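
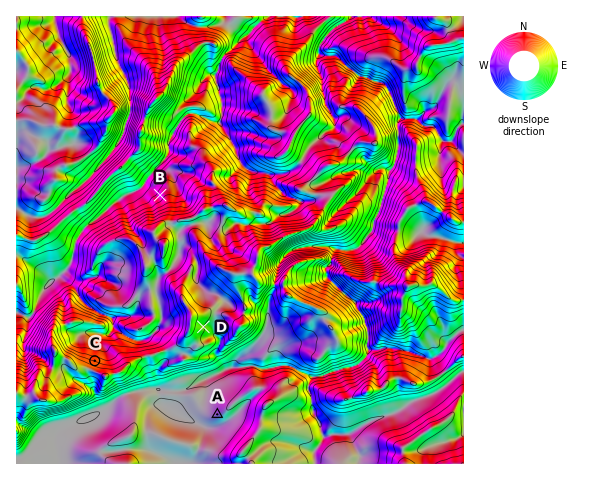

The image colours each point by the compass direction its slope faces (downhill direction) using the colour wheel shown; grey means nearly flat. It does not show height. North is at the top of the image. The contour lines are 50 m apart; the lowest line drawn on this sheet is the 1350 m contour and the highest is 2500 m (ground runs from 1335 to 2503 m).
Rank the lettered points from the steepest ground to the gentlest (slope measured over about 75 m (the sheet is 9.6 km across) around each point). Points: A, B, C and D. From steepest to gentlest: C B D A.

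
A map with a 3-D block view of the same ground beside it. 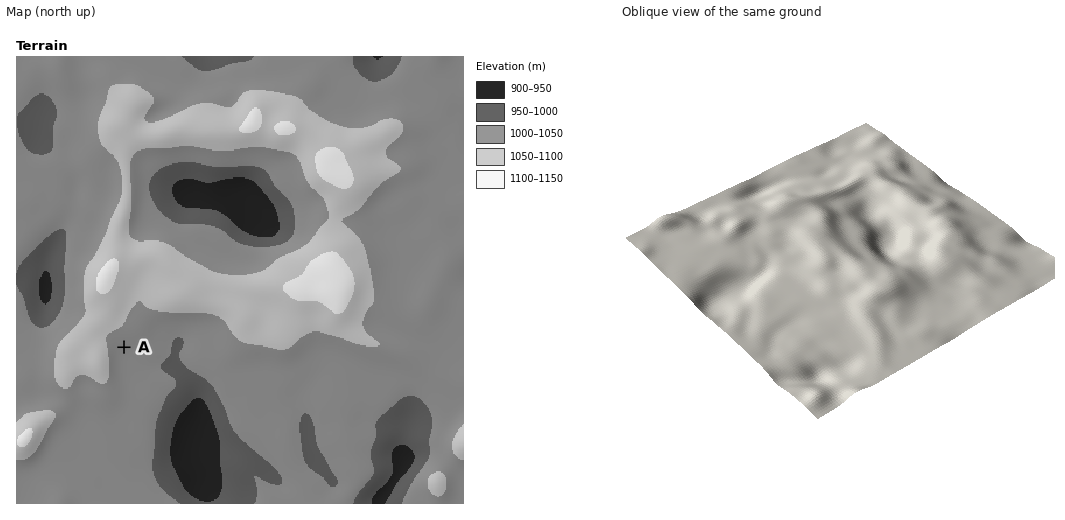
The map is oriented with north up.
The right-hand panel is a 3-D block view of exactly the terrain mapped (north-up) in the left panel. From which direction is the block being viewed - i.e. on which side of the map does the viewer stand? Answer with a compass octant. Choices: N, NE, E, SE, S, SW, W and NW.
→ SE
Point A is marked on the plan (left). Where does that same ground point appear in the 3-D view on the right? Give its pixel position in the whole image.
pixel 758 231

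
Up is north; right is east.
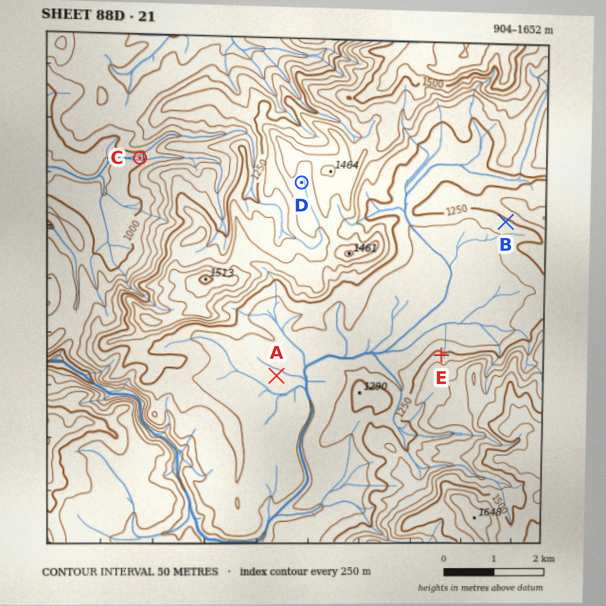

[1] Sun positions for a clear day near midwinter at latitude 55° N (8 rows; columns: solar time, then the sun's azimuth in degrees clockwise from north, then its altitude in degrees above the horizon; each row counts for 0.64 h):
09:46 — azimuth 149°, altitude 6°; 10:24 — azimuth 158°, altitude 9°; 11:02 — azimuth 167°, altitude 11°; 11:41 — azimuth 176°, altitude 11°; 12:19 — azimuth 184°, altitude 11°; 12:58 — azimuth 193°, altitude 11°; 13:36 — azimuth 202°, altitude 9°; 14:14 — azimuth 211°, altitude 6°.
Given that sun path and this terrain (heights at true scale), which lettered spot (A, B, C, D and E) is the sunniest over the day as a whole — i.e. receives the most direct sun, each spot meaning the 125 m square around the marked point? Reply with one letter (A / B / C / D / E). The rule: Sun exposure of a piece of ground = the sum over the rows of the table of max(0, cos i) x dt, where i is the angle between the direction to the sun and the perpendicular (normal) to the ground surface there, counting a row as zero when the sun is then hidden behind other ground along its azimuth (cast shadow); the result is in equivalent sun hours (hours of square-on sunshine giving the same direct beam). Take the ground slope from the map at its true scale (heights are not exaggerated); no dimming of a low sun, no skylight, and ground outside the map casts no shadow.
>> B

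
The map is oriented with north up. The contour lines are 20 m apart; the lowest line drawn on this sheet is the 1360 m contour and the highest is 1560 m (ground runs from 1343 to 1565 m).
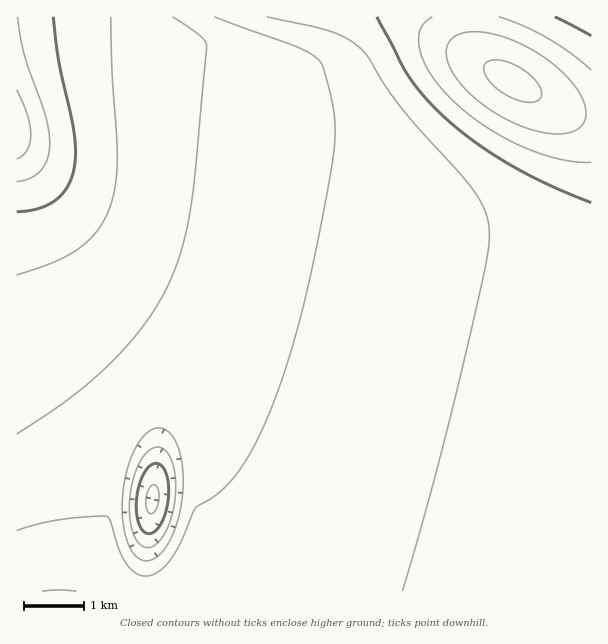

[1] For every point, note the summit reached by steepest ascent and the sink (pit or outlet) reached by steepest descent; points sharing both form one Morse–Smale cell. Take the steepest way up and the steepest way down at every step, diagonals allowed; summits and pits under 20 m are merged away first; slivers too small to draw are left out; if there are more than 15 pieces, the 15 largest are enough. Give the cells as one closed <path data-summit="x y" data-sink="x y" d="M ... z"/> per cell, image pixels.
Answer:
<path data-summit="512 81" data-sink="17 128" d="M464 16l-448 1 1 575 75-1 10-39 6-61 7-29 11-24 8-13 12-11 12-6 13 0 8 2 36 28 42 26 67 32 99 32 169 42 0-454-11-1-20-6-78-47-8-8-7-13z"/><path data-summit="512 81" data-sink="152 500" d="M171 408l-13 0-12 6-16 17-9 16-13 44-6 61-9 40 499-1 0-19-4-2-186-48-61-20-42-16-57-30-54-40z"/><path data-summit="512 81" data-sink="591 17" d="M591 16l-126 0-1 13 8 21 17 17 72 42 20 6 10 0z"/>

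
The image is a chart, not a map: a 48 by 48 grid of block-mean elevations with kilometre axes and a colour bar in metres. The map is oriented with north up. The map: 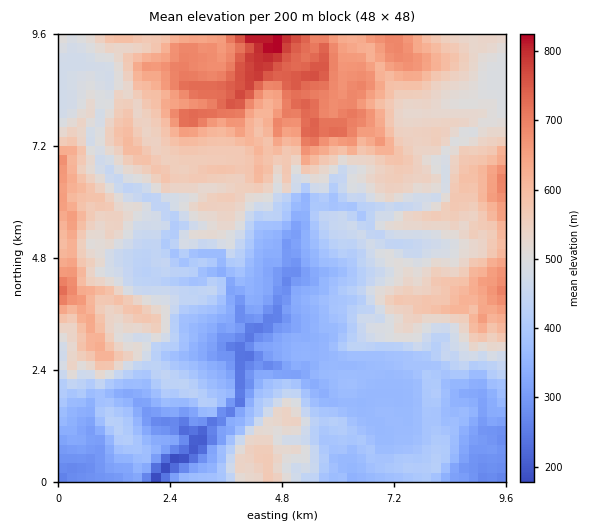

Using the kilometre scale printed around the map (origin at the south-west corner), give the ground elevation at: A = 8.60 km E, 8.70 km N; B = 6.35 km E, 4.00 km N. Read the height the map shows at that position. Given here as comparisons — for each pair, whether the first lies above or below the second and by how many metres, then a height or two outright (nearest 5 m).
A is above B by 135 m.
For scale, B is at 410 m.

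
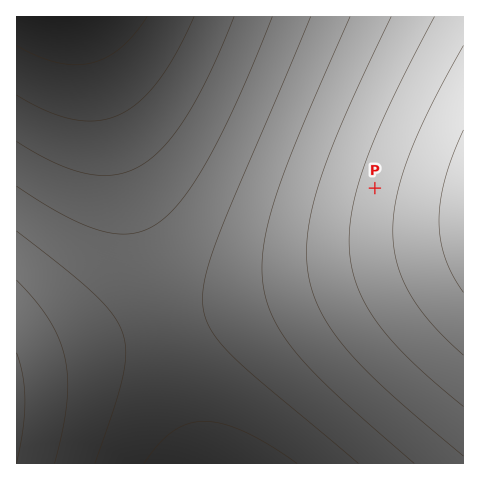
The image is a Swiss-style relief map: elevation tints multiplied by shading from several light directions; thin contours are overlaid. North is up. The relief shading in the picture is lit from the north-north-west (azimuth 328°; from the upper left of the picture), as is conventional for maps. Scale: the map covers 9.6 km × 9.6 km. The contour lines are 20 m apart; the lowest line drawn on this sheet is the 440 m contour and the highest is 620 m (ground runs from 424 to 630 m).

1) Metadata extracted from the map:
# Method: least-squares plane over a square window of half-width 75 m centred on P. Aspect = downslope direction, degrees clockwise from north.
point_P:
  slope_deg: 1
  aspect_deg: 285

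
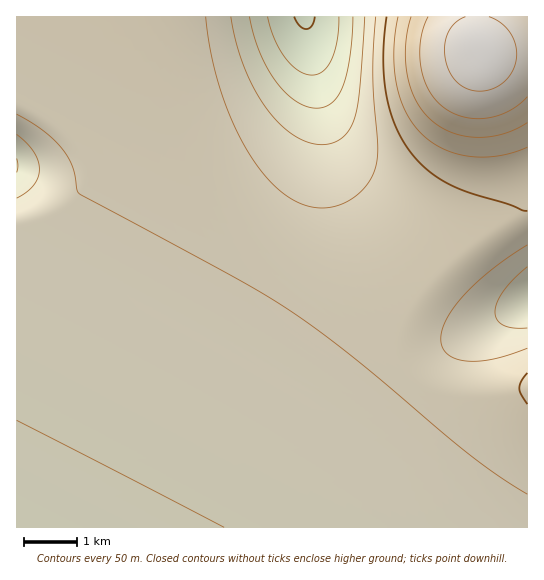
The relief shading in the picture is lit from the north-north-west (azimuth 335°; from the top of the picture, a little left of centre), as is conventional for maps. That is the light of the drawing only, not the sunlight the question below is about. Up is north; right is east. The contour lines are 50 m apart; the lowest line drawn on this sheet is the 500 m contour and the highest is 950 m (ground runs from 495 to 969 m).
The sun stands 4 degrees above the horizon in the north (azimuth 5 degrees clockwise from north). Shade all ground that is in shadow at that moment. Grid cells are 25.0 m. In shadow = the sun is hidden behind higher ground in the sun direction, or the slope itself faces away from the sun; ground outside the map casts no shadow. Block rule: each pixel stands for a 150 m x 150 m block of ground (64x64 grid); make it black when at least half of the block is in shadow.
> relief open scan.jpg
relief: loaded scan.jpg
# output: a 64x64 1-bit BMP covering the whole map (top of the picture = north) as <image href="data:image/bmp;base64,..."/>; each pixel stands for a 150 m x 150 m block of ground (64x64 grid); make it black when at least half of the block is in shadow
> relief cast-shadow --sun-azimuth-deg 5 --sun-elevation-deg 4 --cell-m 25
<image width="64" height="64" href="data:image/bmp;base64,Qk0+AgAAAAAAAD4AAAAoAAAAQAAAAEAAAAABAAEAAAAAAAACAAATCwAAEwsAAAIAAAAAAAAA////AAAAAAAAAAAAAAAAAAAAAAAAAAAAAAAAAAAAAAAAAAAAAAAAAAAAAAAAAAAAAAAAAAAAAAAAAAAAAAAAAAAAAAAAAAAAAAAAAAAAAAAAAAAAAAAAAAAAAAAAAAAAAAAAAAAAAAAAAAAAAAAAAAAAAAAAAAAAAAAAAAAAAAAAAAAAAAAAAAAAAAAAAAAAAAAAAAAAAAAAAAAAAAAAAAAAAAAAAAAAAAAAAAAAAAAAAAAAAAAAAAAAAAAAAAAAAAAAAAAAAAAAAAAAAAAAAAAAAAAAAAAAAAAAAAAAAAAAAAAAAAAABgAAAAAAAAAeAAAAAAAAAD8AAAAAAAAAPwAAAAAAAAA/AAAAAAAAAD8AAAAAAAAAHwAAAAAAAAPvAAAAAAAAD/cAAAAAAAAf+wAAAAAAAB/5AAAAAAAAP/wAAAAAAAA//gAAAAAAAH/+AAAAAAAAf/4AAAAAAAD//oAAAAAAAP/+wAAAAAAA///gAAAAAAD///AAAAAAAf//8AAAAAAB///wAAAAAAH///AAAAAAAf//4AAAAAAB//+AAAAAAAH//wAAAAAAAf//AAAAAAAB//8AAAAAAAH+AgAAAAAAAGAAAAAAAAAAAAAAAAAAAAAAAAAAAAAAAAAAAAAAAAAAAAAAAAAAAAAAAAAAAAAAAAAAAAAAAAAAAAAAAAAAAAAAAA=="/>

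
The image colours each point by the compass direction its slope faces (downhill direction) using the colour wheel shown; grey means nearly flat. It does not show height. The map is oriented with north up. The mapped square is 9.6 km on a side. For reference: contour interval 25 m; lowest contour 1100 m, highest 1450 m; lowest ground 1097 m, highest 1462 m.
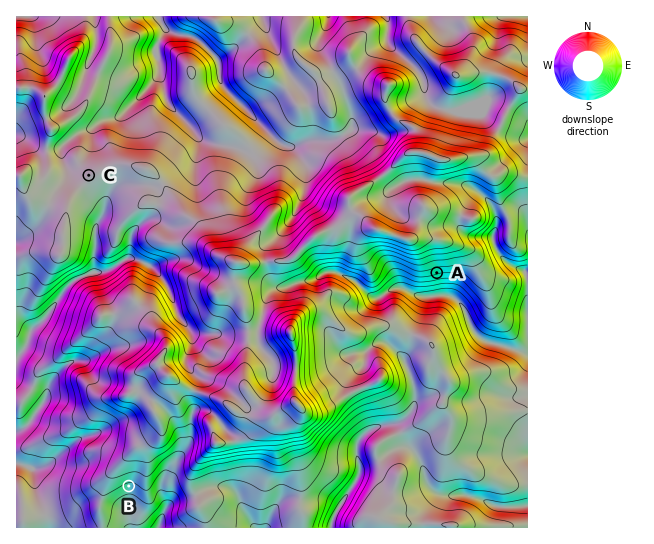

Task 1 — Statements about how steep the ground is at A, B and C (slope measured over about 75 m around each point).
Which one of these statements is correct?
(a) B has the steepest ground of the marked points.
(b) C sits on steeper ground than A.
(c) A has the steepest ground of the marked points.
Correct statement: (c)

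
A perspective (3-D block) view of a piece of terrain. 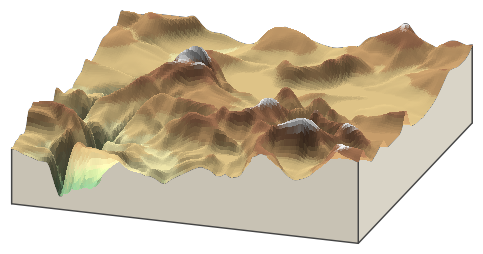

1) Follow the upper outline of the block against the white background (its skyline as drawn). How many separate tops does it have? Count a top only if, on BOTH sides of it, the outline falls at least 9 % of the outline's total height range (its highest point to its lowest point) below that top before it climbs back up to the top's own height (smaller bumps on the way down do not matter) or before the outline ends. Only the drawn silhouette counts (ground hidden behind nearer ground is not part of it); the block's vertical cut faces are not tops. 3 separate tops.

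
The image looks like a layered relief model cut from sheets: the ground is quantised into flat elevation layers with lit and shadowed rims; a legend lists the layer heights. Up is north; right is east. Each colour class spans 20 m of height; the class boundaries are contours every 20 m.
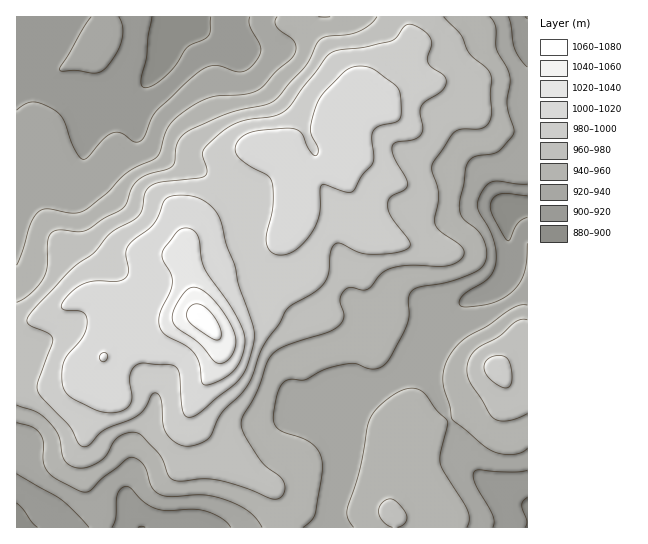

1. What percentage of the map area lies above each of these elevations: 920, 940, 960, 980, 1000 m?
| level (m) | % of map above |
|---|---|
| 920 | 88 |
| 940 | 68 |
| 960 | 47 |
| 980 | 31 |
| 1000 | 15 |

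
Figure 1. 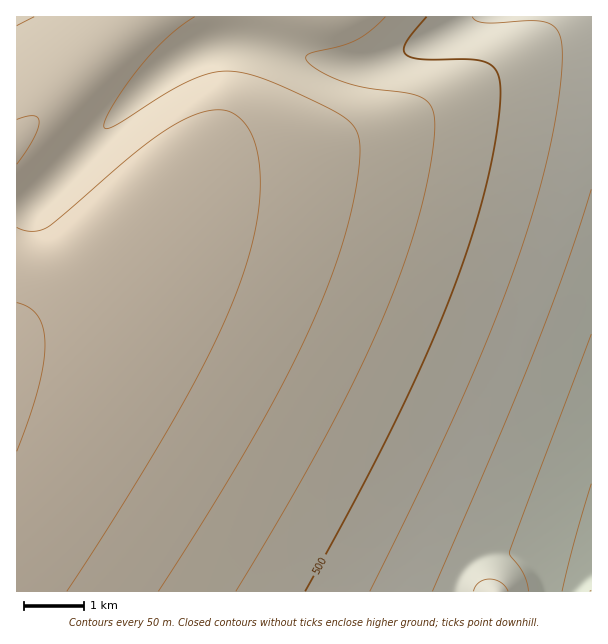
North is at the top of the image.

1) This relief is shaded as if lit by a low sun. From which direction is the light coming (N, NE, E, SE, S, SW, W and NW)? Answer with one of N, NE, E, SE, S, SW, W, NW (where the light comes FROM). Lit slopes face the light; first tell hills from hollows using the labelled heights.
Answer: NW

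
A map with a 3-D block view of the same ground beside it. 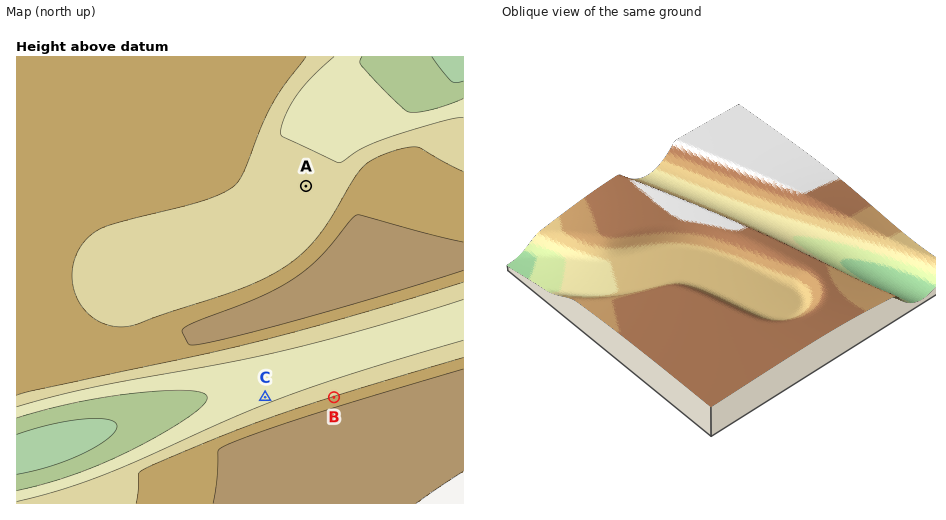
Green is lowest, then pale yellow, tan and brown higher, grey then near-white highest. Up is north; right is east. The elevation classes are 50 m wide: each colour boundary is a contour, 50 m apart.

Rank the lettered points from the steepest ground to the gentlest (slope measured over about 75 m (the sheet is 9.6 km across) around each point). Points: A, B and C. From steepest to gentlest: B C A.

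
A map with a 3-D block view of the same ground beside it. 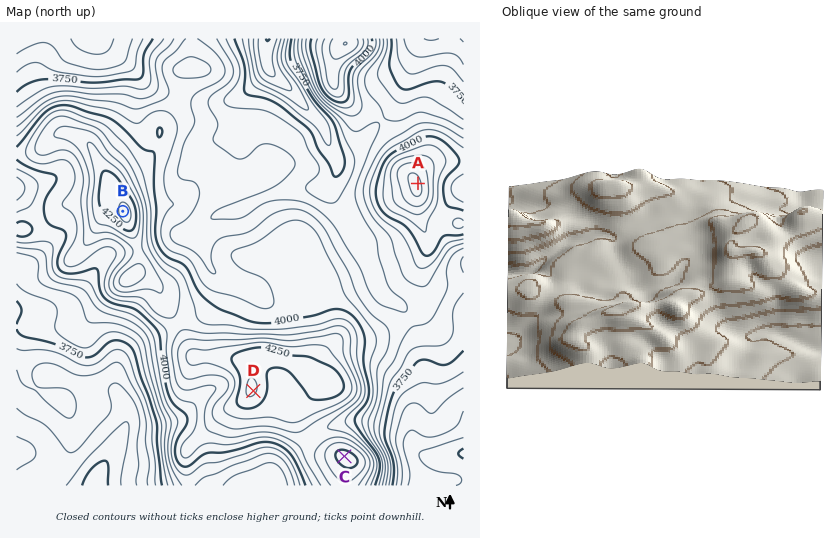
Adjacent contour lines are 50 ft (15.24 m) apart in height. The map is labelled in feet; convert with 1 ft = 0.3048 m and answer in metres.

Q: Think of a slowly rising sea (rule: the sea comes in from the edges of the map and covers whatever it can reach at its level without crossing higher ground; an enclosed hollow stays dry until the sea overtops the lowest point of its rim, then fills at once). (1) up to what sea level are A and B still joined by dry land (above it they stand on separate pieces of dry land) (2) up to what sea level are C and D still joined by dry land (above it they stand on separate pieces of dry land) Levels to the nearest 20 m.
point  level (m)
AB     1180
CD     1260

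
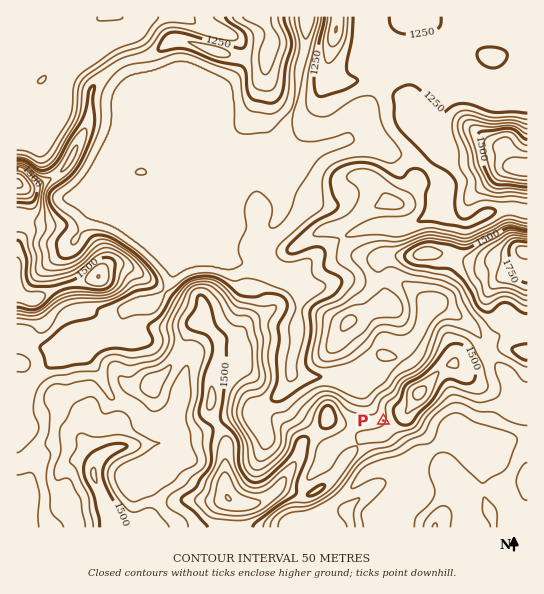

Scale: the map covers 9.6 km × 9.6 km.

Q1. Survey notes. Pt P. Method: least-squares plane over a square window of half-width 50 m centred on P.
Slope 11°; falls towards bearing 300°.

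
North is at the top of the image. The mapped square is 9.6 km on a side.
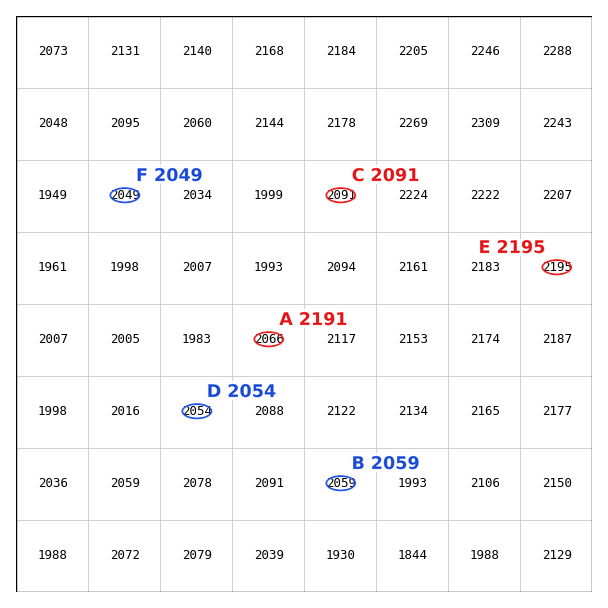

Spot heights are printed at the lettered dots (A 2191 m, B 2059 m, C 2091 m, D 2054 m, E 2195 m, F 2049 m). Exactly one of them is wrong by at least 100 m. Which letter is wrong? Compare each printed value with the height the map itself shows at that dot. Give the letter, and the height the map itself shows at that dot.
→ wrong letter A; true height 2066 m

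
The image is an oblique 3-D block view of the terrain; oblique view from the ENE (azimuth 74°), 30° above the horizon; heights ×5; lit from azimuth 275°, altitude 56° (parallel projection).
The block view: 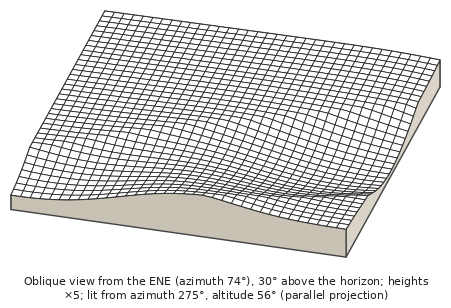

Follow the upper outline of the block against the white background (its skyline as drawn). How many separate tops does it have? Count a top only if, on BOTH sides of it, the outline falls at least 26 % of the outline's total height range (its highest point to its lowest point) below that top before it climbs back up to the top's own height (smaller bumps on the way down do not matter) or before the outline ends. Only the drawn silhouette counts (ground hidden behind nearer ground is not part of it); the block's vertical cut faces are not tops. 1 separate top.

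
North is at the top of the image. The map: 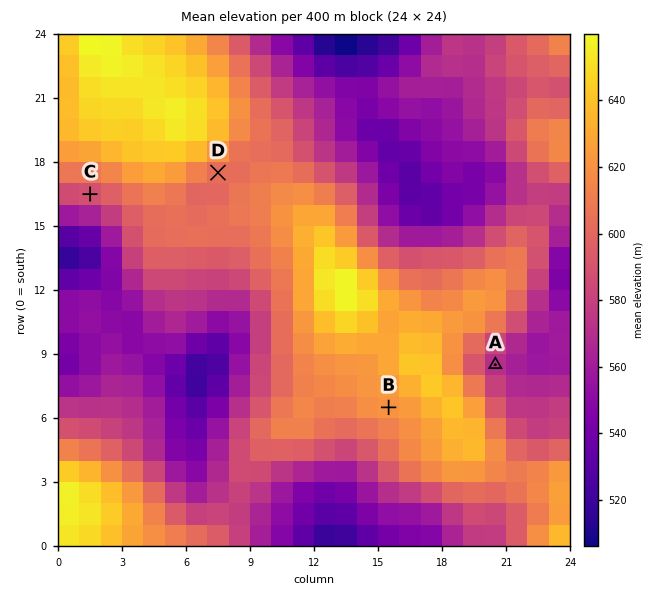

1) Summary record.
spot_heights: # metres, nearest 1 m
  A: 569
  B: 622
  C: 588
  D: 602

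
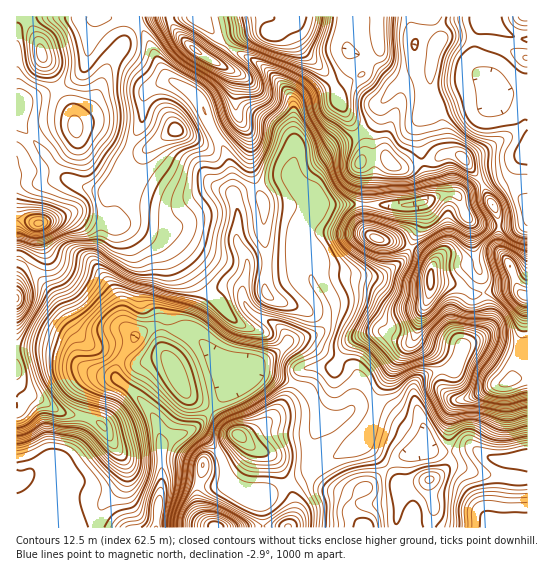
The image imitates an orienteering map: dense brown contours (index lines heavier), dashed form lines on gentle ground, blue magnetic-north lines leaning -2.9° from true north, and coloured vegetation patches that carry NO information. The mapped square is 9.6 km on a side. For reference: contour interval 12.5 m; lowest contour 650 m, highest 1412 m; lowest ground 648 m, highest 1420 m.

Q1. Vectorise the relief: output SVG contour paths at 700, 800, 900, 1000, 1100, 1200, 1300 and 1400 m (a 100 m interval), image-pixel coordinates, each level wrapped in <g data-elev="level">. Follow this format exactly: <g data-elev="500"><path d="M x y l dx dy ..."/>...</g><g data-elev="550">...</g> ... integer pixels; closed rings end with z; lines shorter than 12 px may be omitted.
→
<g data-elev="700"><path d="M125 527l16-4 4-3 5-26 9-24 3-2 4 7 3 12-5 40"/></g><g data-elev="800"><path d="M462 527l0-21 4-9 5-5 8-3 12-1 24 2 12 0"/><path d="M17 446l10-3 20-9 26 4 11 7 19 22 18 17 8 2 8-5 5-11 1-12-4-27-6-14-7-11-7-6-22-9-11-6-5-7-3-9 0-4 3-2 20-5 6-4 2-9-6-14 1-5 5-8 9-7 8 0 16 7 17-5 30 3 13 6 19 15 9 5 40 11 3 4 0 5-1 13-4 8-19 15-32 16-4 5-8 16-14 11-6 8-3 8-3 27-8 26-1 12"/><path d="M186 409l11-1 3-2 3-4-2-13-7-26-6-10-8-8-15-8-8 0-4 4-11 17-1 7 10 9 24 28z"/></g><g data-elev="900"><path d="M319 527l1-20-7-17 2-9 7-6 16-9 32-9 5-3 3-5 10-32 13-16 6-12 4-5 3 0 3 1 19 36 10 10 5 0 12-6 7-1 7 2 14 8 8 3 10-1 18-4"/><path d="M427 490l6-1 5-5 2-6-2-5-9-1-9 5-1 4 1 4z"/><path d="M17 433l10-3 16-11 19 4 17 1 12 5 19 18 4 2 3-2 1-5-2-11-5-12-6-5-28-8-12-7-7-8-8-12-4-18 2-18 3-12 5-8 7-8 22-12 12-14 6-10 3-2 7 1 21 9 64 18 11 6 20 17 11 5 17 2 7-2-2-4-15-12-7-10-2-13 1-5 3-3 3 2 7 15 9 8 46 14 16 3 2 2-1 4-8 15-6 5-17 9-3 4 0 6 5 6 14 4 5 3 7 16 5 5 11 3 16-5 2 4-2 5-20 18-16 7-4-1-3-7 0-20-2-8-9-11-5-4-4-1-9 3-31 20-25 11-8 8-4 15-14 5-7 9-5 29-11 28-1 12"/></g><g data-elev="1000"><path d="M249 527l-1-2-3-4-19-12-15-5-13-3-7 3-5 6-3 8-1 9"/><path d="M297 527l-2-6-5-2-8 3-3 5"/><path d="M255 457l10-1 2-1 2-2-16-23-6-4-6-1-7 1-5 3-2 5 3 7 13 11z"/><path d="M17 397l8-7 2-7-1-12-6-21 3-12 26-46 16-8 6-7 4-7 2-15 2-3 8-3 9 1 30 20 13 5 30 1 8-3 9-5 11-9 6-9 8-31-1-10-11-19-1-13 1-7 6-3 13 1 11-9 4 1 13 11 4 1 4-1 5-6 8-15 8-25 16-17 3-1 4 3 14 24 8 23 7 10 8 19 7 8 13 9-1 3-9 9-7 12-1 7 2 7 8 10 25 18 6 6-1 4-6 10-4 17-14 27-1 4 1 4 16 10 17 22 7 3 24-9 22-5 7-7 4-14 3-6 6-2 11 2 5 4 1 6-14 33-7 4-16-2-4 5 0 8 8 17 7 5 26-2 30 8 21-5"/><path d="M403 211l-16-2-8-4 10-4 37-6 5 0 4 3-2 6-6 5z"/></g><g data-elev="1100"><path d="M231 527l-1-2-4-4-15-5-8 3-2 8"/><path d="M17 314l4-2 4-4 3-11-4-12-7-6"/><path d="M17 244l20 5 6 1 20-12 24-5 6-6 4-6 1-7-6-25 13-18 18-33 4-20-3-27 0-10 4-10 11-16 2-8 1-14 3-2 6 5 23 26 30 19 8 6 5 10 11 28 7 9 10 6 6 1 4-3 2-5 1-16 16-15 2-7-1-14 2-3 4 0 16 7 9 9 9 25 20 30 3 20 2 8 9 9 8 3 10 1 40-3 46-10 8 2 8 6 3 5 4 16 8 16-2 7-5 3-8 1-15-7-7-1-25 13-8 2-7-9-5-3-27-9-10-1-7 1-4 4-4 7 0 7 9 10 16 8 11 1 19-3 4 3-1 9-7 12-4 14-8 18-2 14-8 5-1 3 19 24 4 3 5 0 16-6 5-5 8-17 12-12 6 0 37 5 5 6 0 11-5 11-12 20-9 27 8 4 26 5 24-4"/><path d="M527 235l-6-1-4-4-6-28-13-21-2-16 0-22-3-2-19-5-9-7-9-12-10-27-2-11 3-17 12-25-5-20"/><path d="M144 153l5 0 16-7 22-7 3-2 0-4-4-10-11-10-5-1-4 1-3 4-8 16-12 14-1 3z"/><path d="M111 17l1 1-3 3-14 6-7-4-2-4 1-2"/></g><g data-elev="1200"><path d="M527 246l-14-4-14-10-4 1-9 6-9 11-3 1-7-2-16-11-5-1-7 3-12 9-7 9-8 21-1 15-3 15 5 13 2 3 4 1 8-4 16-17 6-3 6 1 14 7 6 0 15-4 8 3 5 5 4 8 2 9-1 10-8 20-14 18-1 10 5 4 12 3 25-5"/><path d="M376 242l7 0 1-3-5-4-8-1-1 1 0 3z"/><path d="M17 231l16 6 8-1 15-7 4-4 2-6-3-6-9-5-9-2-24-3"/><path d="M497 218l2 0 1-3-1-10-5-7-7-2-2 3 1 6z"/><path d="M393 177l13-1 6-3 2-7-5-8-11-8-11-12-13 1-9-1-6 3-10 20 0 6 2 5 8 4 16-2z"/><path d="M467 169l3 0 2-2 0-8-3-6-7-5-7-1-12 2-5 2-2 4-1 4 2 2 13-2z"/><path d="M74 137l3 1 3-1 3-10-2-8-7-4-4 3-2 7 1 6z"/><path d="M41 74l8 0 6-3 4-6 0-8-5-15-3-7-9-6-11-3-3 4-1 7 2 22 4 10z"/><path d="M157 17l2 6 9 18 9 13 10 8 28 17 16 14 20 1 9-3 2-6-3-10-15-18 3-2 11 2 31 12 20 11 9 10 3 17 4 7 21 15 7 2 4-2 3-6-2-20 2-8 13-12 18-24 1-42"/></g><g data-elev="1300"><path d="M427 298l3 0 3-3 5-9-1-20-3-5-5 4-4 10-1 11z"/><path d="M527 259l-25-14-5 0-4 5 0 8 7 20 2 17 16 20 4 3 5 0"/><path d="M225 73l6 0 4-2-3-4-7-6-30-21-10-5-6 1 0 3 2 6 8 9 20 12z"/><path d="M240 17l3 18 6 7 26 12 30 7 4-1 3-2 10-31 2-10"/></g><g data-elev="1400"><path d="M527 287l-10-4-3 3 0 4 1 5 3 4 4 3 5 1"/></g>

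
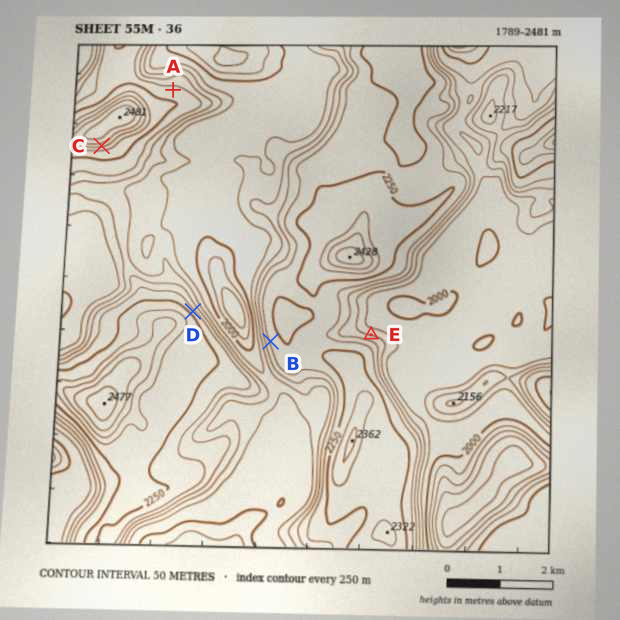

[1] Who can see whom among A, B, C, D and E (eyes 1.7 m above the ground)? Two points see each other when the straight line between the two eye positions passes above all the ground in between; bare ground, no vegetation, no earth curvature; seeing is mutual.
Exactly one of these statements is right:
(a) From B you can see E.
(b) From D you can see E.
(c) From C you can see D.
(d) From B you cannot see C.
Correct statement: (c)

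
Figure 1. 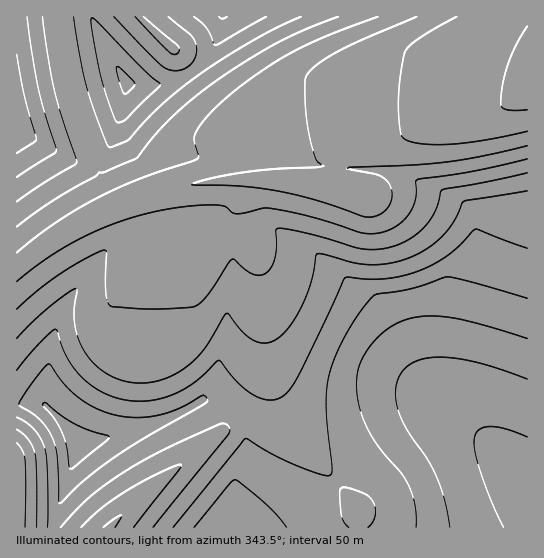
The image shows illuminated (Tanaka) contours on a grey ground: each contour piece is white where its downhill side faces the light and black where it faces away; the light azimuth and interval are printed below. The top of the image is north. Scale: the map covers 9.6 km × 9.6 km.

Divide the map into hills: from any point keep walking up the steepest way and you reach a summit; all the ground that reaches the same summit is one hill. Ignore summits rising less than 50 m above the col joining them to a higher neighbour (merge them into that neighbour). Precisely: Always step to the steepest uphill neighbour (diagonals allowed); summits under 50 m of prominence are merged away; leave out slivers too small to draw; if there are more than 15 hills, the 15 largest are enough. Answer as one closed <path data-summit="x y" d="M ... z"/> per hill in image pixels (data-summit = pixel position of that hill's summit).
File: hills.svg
<path data-summit="527 94" d="M527 16l-304 0-4 21-11 20-19 18-19 8-13 2-19 0-13-3-34-66-74 0-1 387 15 0 15 2 15 17 10 15 11 10 32-12 47-14 26-12 15-9 12 1 13 6 16 15 4 12 0 11-16 53-16 30 312 0z"/><path data-summit="110 527" d="M209 400l-7 0-15 9-26 12-63 19-19 11-6 8-21 68 162 1 21-41 10-36 2-17-4-12-12-13z"/><path data-summit="171 47" d="M222 16l-129 0-1 3 33 63 13 3 19 0 13-2 19-8 19-18 11-20 4-15z"/><path data-summit="17 481" d="M31 403l-15 2 0 122 35 1 22-69 3-5 8-7-13-10-10-15-15-17z"/>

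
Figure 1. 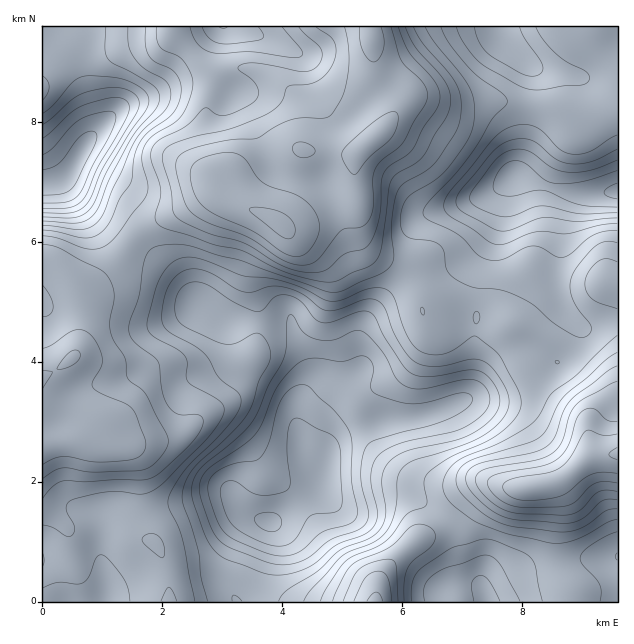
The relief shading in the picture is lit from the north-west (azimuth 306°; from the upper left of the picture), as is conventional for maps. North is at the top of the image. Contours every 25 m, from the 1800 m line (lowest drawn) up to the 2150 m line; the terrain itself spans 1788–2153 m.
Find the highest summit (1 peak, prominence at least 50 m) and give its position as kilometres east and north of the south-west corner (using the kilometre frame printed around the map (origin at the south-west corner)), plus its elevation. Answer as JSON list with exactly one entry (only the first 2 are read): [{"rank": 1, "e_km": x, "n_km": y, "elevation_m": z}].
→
[{"rank": 1, "e_km": 3.96, "n_km": 6.29, "elevation_m": 2129}]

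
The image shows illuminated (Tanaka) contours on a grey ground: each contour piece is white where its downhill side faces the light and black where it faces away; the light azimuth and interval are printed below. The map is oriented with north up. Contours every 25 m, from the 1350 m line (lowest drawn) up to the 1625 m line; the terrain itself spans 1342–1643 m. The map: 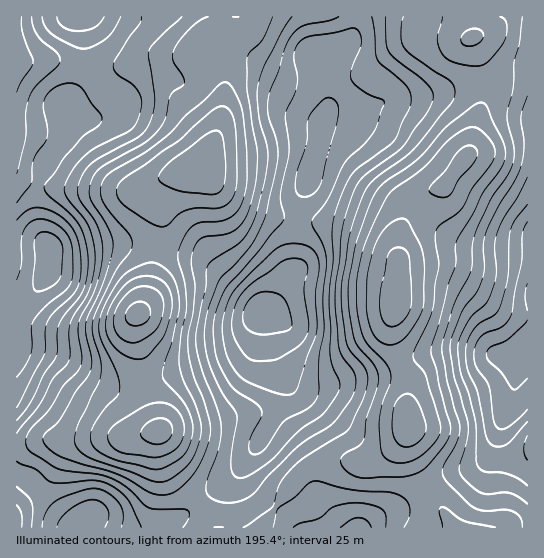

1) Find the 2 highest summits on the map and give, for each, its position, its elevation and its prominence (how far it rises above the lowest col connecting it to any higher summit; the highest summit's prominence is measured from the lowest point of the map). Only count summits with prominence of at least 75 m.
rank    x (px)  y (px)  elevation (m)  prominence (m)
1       262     313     1643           301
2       50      249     1638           141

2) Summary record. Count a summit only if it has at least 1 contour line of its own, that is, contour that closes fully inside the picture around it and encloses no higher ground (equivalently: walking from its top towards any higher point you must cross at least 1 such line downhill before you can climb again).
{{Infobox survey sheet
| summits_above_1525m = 3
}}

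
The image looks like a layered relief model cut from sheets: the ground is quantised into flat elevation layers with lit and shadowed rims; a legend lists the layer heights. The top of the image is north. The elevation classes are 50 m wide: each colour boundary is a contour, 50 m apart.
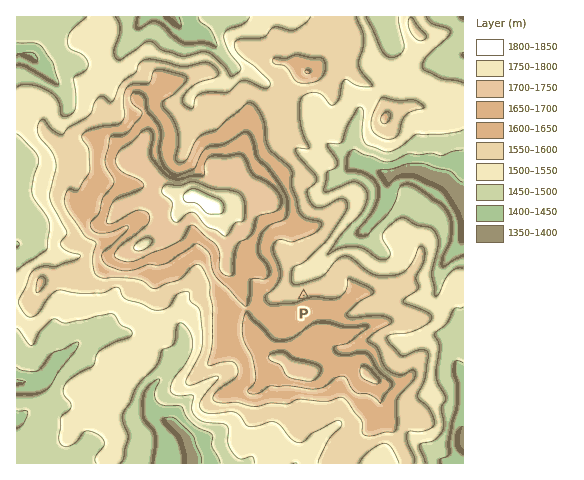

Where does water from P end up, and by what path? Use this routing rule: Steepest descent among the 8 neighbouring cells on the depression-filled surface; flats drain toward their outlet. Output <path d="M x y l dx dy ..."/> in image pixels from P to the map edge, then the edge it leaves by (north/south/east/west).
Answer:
<path d="M304 295l-2-1 0-18 4-4 9-5 25-24 21-11 4-3 14-15 6-11 1-7 2-1 0-17 5-5 4 0 10-4 10 0 7 3 6 3 7 1 9 4 13 14 0 1 4 0"/>
exit: east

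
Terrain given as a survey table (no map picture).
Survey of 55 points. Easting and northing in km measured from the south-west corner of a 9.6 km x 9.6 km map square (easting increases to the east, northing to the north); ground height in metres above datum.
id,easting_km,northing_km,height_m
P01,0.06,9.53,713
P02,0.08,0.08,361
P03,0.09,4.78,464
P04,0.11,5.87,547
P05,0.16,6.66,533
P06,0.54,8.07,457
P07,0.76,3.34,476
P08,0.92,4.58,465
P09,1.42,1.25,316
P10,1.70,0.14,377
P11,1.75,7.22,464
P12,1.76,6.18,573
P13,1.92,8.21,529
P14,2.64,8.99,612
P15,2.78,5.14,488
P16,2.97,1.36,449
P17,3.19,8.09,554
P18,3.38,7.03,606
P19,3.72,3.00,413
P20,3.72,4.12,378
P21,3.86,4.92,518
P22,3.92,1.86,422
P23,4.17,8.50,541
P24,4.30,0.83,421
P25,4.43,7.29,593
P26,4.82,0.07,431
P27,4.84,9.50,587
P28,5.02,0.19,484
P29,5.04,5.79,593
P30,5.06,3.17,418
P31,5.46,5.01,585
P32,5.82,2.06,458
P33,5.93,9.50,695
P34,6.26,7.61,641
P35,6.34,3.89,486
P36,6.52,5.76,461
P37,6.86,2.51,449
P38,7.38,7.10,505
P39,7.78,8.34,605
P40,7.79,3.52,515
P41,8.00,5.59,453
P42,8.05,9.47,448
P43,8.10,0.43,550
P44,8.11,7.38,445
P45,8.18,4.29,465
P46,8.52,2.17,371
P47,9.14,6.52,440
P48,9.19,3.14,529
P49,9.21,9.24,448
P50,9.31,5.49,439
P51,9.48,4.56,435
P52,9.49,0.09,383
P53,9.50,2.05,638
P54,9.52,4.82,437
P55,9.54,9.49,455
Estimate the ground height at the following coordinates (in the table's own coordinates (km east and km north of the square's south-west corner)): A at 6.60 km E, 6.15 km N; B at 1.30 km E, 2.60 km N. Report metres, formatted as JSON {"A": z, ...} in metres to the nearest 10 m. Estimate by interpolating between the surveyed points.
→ {"A": 480, "B": 460}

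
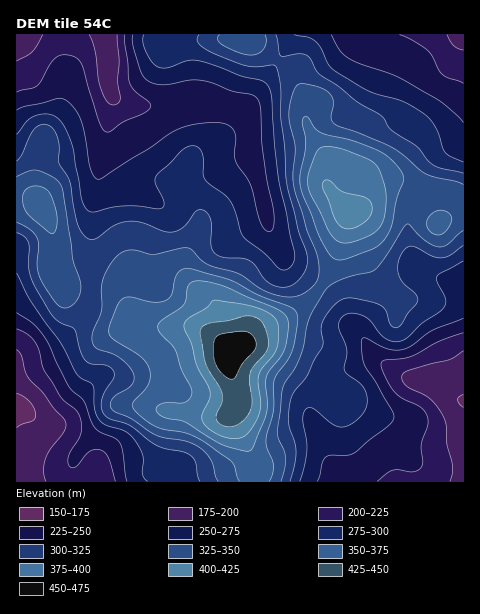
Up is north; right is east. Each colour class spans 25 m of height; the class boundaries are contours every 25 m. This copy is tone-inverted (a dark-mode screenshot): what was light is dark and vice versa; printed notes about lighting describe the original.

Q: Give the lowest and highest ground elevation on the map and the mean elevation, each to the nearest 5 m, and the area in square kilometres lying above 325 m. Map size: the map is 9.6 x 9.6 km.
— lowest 165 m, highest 470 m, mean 295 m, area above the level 27.5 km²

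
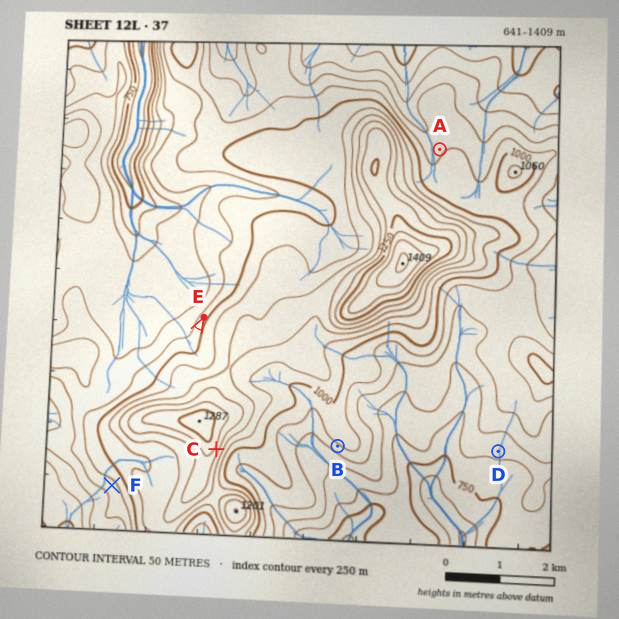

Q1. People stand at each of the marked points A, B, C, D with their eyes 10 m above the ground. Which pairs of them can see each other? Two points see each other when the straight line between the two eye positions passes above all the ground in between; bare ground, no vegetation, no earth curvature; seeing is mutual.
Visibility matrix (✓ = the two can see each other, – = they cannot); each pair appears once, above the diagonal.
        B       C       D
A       –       –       –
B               ✓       –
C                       ✓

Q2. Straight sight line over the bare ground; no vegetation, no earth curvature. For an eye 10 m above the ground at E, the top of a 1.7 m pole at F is hidden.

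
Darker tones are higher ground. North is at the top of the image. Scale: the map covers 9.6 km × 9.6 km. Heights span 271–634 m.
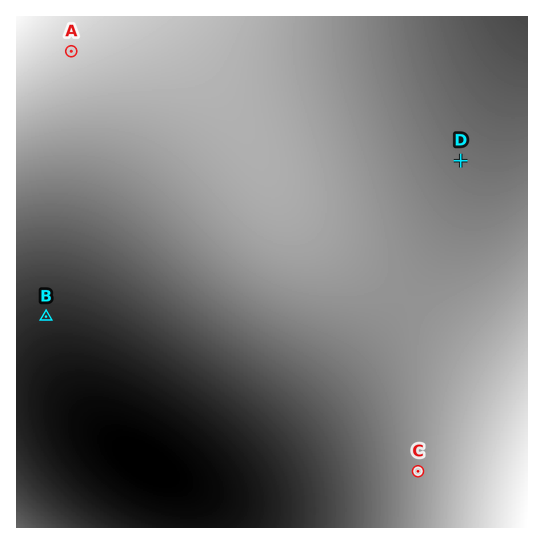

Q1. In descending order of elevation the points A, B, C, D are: B D C A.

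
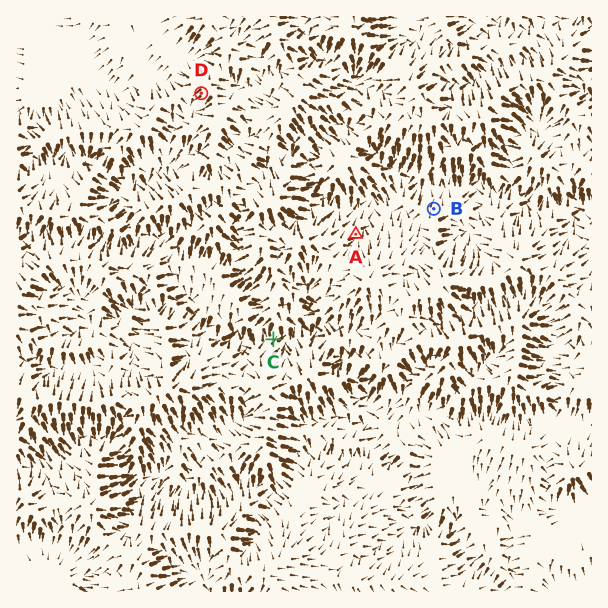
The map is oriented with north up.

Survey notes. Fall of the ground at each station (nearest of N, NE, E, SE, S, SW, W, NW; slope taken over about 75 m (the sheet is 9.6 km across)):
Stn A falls NE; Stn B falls NE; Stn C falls N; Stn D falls SW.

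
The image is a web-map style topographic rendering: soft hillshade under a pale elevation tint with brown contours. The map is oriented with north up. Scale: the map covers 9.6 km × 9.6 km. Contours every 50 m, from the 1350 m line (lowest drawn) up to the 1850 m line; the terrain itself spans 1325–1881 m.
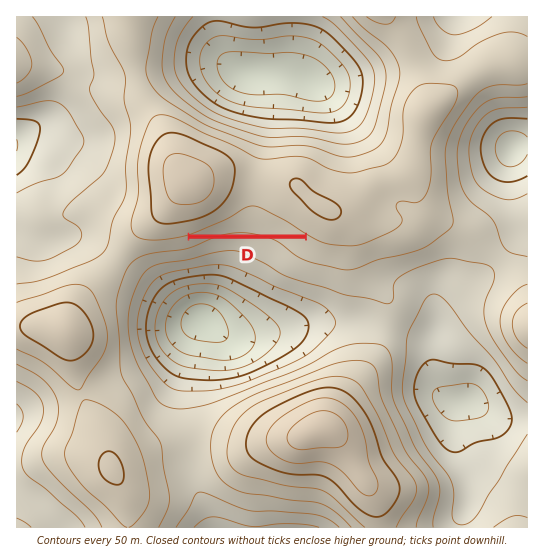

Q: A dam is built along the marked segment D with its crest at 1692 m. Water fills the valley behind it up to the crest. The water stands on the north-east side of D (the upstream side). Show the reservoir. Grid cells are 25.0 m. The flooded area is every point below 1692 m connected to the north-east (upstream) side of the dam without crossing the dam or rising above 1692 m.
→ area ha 48.3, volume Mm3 8.94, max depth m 46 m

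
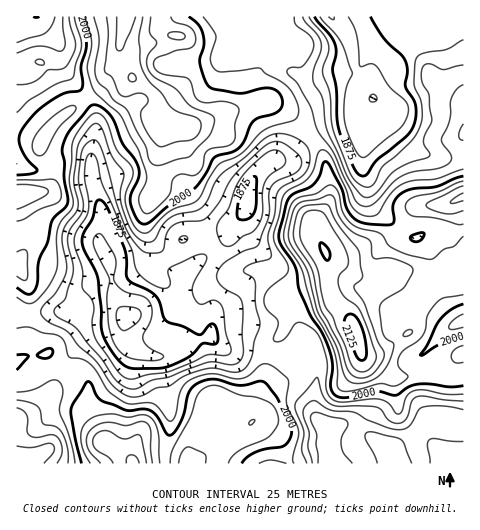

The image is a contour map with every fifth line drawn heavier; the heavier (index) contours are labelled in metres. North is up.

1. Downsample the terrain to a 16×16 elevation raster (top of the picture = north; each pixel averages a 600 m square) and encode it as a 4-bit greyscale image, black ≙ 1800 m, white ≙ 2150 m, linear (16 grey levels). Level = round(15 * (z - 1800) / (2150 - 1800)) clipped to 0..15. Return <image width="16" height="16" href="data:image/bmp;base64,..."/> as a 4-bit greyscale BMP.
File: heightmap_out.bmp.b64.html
<image width="16" height="16" href="data:image/bmp;base64,Qk32AAAAAAAAAHYAAAAoAAAAEAAAABAAAAABAAQAAAAAAIAAAAATCwAAEwsAABAAAAAAAAAAAAAAABEREQAiIiIAMzMzAERERABVVVUAZmZmAHd3dwCIiIgAmZmZAKqqqgC7u7sAzMzMAN3d3QDu7u4A////AEWsyrqYVFREZ6qoqrlUVlV3l2eamGiYd4iENFZ4etqZh1IjNGd825h2QiRFaJ3KqZdCREZovcuqlzJVRWjdupqYRIZUSdyZmrlVmXU3qmirmVaal0V3NWeZZ7y6dnQjV4mJzLqYcxJGeJzLmIhjIlZmnLqXd2MjRUWcypd3UjNE"/>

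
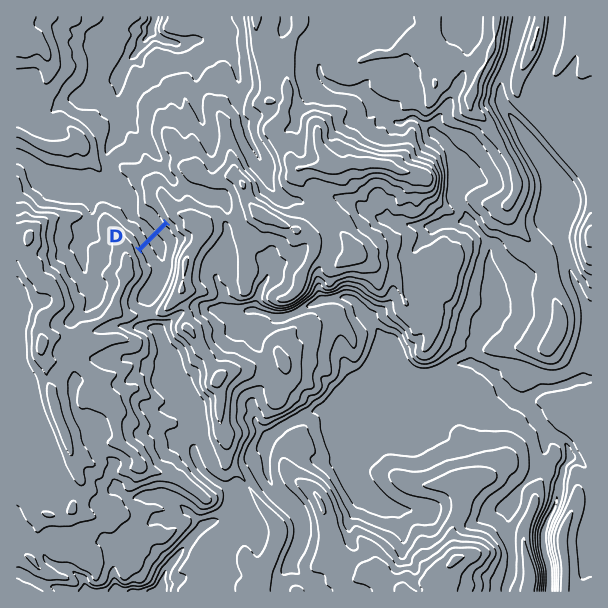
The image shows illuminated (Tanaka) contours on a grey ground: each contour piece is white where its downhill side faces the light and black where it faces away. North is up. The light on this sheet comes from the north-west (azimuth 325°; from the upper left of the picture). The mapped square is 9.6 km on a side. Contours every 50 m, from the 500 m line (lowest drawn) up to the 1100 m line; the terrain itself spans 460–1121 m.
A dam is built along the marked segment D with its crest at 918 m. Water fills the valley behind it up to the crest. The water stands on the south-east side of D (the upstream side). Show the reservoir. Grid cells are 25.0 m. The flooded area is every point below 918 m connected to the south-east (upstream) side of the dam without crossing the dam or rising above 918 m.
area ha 60.4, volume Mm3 23.46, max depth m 74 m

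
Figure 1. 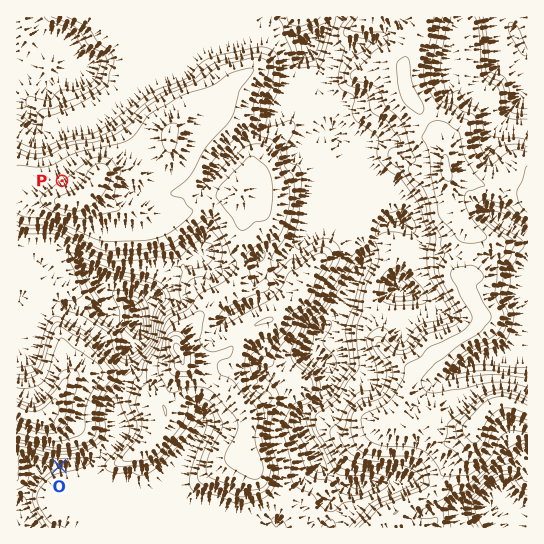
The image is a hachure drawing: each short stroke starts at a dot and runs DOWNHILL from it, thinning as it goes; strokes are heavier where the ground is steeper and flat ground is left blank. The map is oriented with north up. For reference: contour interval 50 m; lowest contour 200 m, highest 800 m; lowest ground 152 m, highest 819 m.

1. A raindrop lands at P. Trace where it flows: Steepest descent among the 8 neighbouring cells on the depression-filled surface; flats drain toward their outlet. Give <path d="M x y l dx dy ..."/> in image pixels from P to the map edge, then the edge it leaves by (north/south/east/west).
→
<path d="M62 181l-3-3 0-11-12-12 0-14-12-12-2-10-3-4 0-2-13-14"/>
exit: west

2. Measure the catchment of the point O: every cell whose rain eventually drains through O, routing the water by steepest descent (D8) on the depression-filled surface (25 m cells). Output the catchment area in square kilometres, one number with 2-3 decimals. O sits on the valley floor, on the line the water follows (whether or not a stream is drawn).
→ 3.277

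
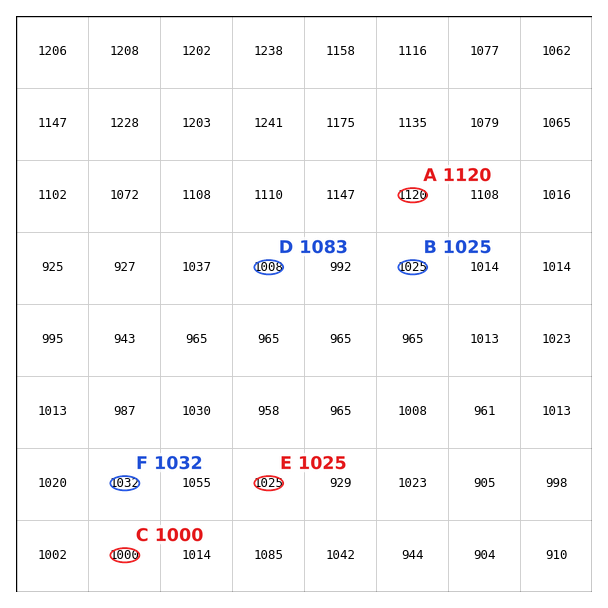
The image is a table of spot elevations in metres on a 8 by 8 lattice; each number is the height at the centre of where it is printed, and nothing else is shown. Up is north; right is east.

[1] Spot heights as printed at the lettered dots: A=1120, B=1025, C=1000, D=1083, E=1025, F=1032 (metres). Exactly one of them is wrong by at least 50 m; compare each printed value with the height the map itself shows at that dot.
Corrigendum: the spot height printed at D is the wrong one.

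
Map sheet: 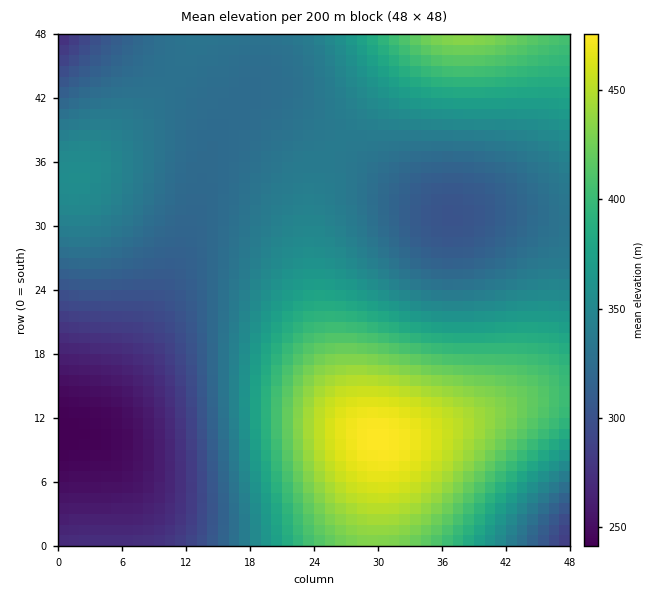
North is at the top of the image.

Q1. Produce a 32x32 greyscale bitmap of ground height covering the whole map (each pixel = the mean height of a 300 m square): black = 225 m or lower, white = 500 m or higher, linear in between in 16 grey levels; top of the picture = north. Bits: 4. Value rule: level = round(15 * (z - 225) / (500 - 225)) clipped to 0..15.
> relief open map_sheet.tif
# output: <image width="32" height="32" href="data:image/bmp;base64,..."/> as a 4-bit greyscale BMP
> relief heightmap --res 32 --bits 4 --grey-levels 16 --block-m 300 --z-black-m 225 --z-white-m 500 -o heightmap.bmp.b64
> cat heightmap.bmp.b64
<image width="32" height="32" href="data:image/bmp;base64,Qk12AgAAAAAAAHYAAAAoAAAAIAAAACAAAAABAAQAAAAAAAACAAATCwAAEwsAABAAAAAAAAAAAAAAABEREQAiIiIAMzMzAERERABVVVUAZmZmAHd3dwCIiIgAmZmZAKqqqgC7u7sAzMzMAN3d3QDu7u4A////ACIzMzNEVniaq7u7uqmHZUMiIiIjNFZ4mrvMzLupmHZUIiIiIzRWeJq8zMzLuph2VRESIiM0VomrzN3dzLuph2YRERIjNFeJq83d3dzLuph3ERESIzRniazN3u3dzLqpiBEREiM1Z4q83d7u3dzLqpgRERIjRWeKvN3e7d3cy7qpERESI0VnirzN3d3dzMu7qhERIiNFZ4q7zd3dzMy7u6oSIiIzRWeJq8zMzMu7u6qqIiIjM0Vniau7u7u6qqqqqSIjMzRFZ4maq7qqqZmZmZkzMzNERWeImaqqmZiIiIiIM0RERFVneImZmYiHd3iIiERERERVZniIiIh3dmZ3d3dVVURFVWZ3iIh3dmZmZmZ3VVVVVVVmd3d3d2ZVVVVmZmZlVVVVZmd3d3ZlVVVVVmZmZmVVVVZnd3dmVVREVVVmd2ZmVVVWZnd2ZlVEREVVZnd3ZlVVVmZmZmZVVERFVWZ3d2ZlVVZmZmZmVVVFVVVmd3dmZVVWZmZmZlVVVVVWZnd3ZmZVVWZmZmZmZVVmZmd3d2ZmVVVmZmZmZmZmZmd3ZmZmZlVVVmZmZnd3d3d3d1ZmZmZlVVZmZnd3iIiIiIhVVmZmZVVVZmZ3iImZmZmIRVVWZmZlVWZneImZqqmZmTRVVWZmZmZmZ3iZqqqqqqk0RVVmZmZmZneJmru7u7qq"/>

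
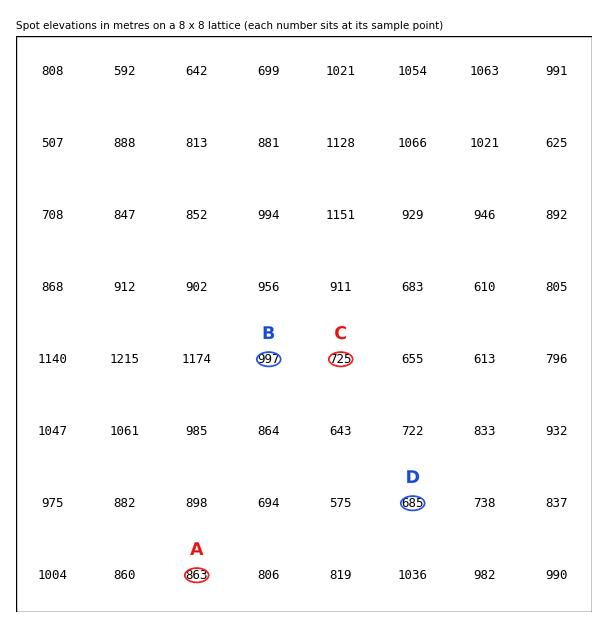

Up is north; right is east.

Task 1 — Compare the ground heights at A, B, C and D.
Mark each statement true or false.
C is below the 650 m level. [false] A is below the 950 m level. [true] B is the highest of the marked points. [true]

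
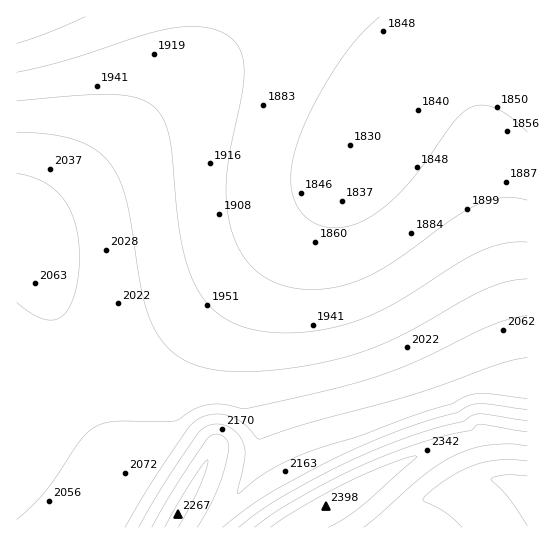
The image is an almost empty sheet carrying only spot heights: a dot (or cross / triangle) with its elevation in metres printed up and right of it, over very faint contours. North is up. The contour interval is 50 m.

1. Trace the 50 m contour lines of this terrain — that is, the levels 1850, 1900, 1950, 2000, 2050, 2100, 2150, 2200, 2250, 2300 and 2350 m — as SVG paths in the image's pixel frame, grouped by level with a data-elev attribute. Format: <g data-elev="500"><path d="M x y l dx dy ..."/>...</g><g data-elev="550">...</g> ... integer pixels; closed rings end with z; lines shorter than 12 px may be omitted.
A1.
<g data-elev="1850"><path d="M527 132l-14-13-15-10-13-4-12 2-10 5-9 10-32 44-17 21-15 15-15 12-18 10-18 4-17-2-13-7-12-13-6-19 1-21 7-27 15-35 23-38 20-27 22-22"/><path d="M85 17l-37 16-31 10"/></g><g data-elev="1900"><path d="M527 200l-13-2-12 0-13 2-14 6-24 14-61 44-17 10-18 8-17 5-17 2-18 0-16-2-21-9-16-13-13-19-7-23-4-24 1-26 4-26 11-53 2-23-3-20-5-8-6-6-11-6-14-4-16-1-18 2-29 7-79 26-46 11"/></g><g data-elev="1950"><path d="M527 242l-24 2-24 8-22 12-65 41-22 11-21 7-27 7-27 3-25-1-23-4-18-7-15-11-12-13-10-19-7-21-5-26-11-94-6-18-8-11-6-5-10-4-24-4-34 0-64 6"/></g><g data-elev="2000"><path d="M527 279l-20 3-20 6-91 50-27 12-27 8-40 8-41 5-34 0-26-4-16-7-14-9-10-12-9-16-11-33-15-91-7-20-9-16-15-13-20-10-25-6-33-2"/></g><g data-elev="2050"><path d="M527 316l-16 2-16 6-90 42-32 12-35 10-92 21-24-5-16 1-12 4-19 12-57 0-18 4-9 4-8 8-38 54-13 15-15 13"/><path d="M17 302l14 11 12 6 10 1 9-3 7-9 5-13 4-18 1-20-1-18-3-16-5-13-7-11-9-10-10-7-13-5-14-4"/></g><g data-elev="2100"><path d="M527 357l-29 7-87 31-103 28-47 16-4-1-14-15-11-6-15-3-14 3-9 5-7 8-35 52-27 45"/></g><g data-elev="2150"><path d="M527 399l-42-6-16 2-18 9-32 10-58 21-39 12-25 10-31 16-28 21 0-4 7-33-2-15-6-9-8-6-11-3-9 1-7 4-6 6-33 50-24 42"/></g><g data-elev="2200"><path d="M197 527l18-32 11-32 3-18-4-7-6-3-6 0-6 4-32 48-23 40"/><path d="M527 526l-18-28-18-19 4-2 11-2 21 1"/><path d="M527 410l-42-6-10 0-8 2-10 7-31 8-33 12-55 24-60 31-27 17-28 22"/></g><g data-elev="2250"><path d="M178 527l21-40 8-21 0-6-18 26-24 41"/><path d="M462 527l-17-15-22-11 2-4 25-20 25-12 27-5 25 1"/><path d="M527 421l-50-7-14 7-30 8-32 11-46 18-44 22-41 24-31 23"/></g><g data-elev="2300"><path d="M364 527l58-50 31-21 17-7 16-4 24-1 17 2"/><path d="M527 432l-48-8-8 6-30 7-32 10-42 16-38 18-47 27-28 19"/></g><g data-elev="2350"><path d="M328 527l17-9 16-11 56-51-7 1-16 5-46 20-45 24-32 21"/></g>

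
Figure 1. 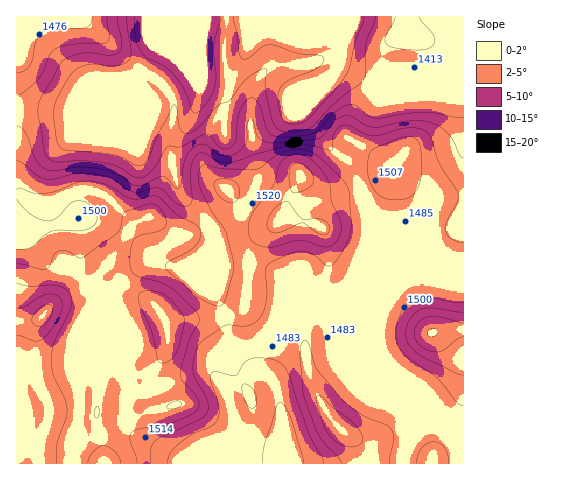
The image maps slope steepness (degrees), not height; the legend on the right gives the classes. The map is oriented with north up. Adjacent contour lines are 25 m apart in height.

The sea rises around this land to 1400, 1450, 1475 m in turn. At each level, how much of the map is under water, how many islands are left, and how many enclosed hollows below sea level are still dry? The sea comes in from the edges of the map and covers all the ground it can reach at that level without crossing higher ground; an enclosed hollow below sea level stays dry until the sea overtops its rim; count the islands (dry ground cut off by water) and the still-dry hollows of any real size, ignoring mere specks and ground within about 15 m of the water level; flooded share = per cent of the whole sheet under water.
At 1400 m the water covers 15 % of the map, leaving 0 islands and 0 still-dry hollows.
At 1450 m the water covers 28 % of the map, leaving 0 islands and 0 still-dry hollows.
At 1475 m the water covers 37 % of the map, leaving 0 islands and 0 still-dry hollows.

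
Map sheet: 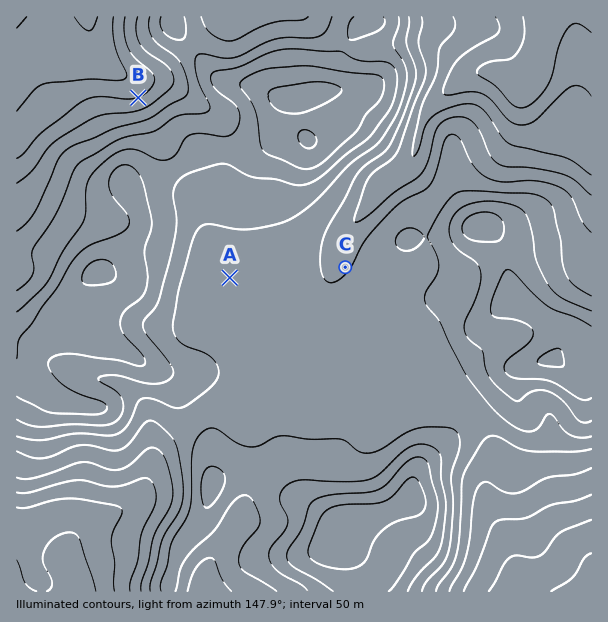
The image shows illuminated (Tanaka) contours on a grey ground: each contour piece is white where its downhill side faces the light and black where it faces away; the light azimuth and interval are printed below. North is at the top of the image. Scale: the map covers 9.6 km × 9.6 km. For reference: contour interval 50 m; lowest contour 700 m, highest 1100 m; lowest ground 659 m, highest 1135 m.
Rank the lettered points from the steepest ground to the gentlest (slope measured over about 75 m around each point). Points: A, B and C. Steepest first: B C A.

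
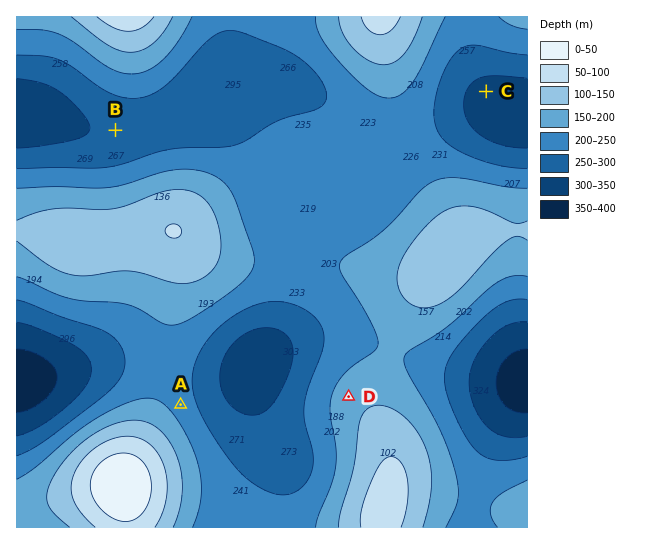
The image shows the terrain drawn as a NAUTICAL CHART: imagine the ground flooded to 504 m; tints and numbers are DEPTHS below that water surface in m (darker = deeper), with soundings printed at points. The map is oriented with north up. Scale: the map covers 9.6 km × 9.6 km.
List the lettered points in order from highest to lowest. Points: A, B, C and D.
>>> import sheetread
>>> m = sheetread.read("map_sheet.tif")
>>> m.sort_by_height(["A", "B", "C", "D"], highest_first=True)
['D', 'A', 'B', 'C']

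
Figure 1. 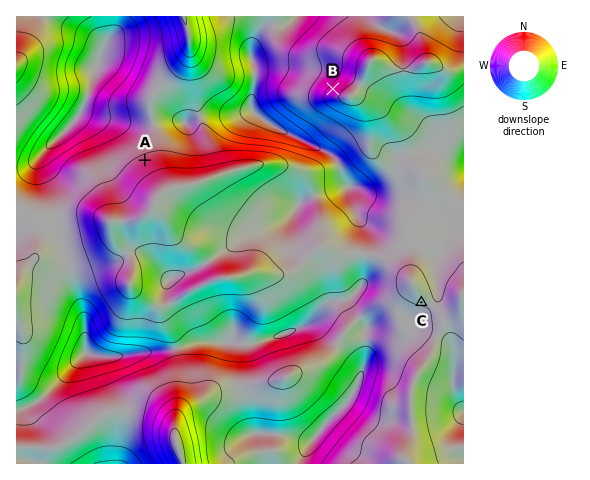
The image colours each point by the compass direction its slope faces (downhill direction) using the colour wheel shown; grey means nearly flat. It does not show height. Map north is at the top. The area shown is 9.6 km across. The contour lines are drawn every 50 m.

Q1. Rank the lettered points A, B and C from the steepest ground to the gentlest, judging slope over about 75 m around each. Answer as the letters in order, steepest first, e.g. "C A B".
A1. B A C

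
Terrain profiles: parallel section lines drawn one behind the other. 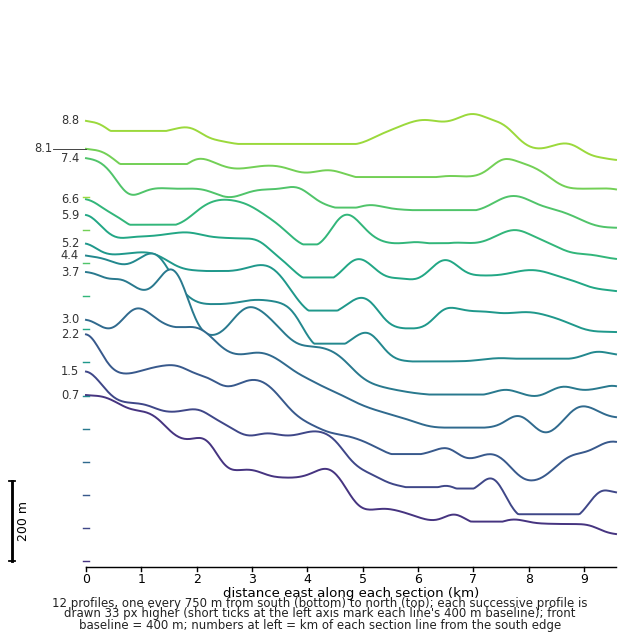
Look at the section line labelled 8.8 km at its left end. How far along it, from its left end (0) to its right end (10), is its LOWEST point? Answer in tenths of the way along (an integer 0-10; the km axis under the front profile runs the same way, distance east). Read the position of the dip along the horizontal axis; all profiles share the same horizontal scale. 10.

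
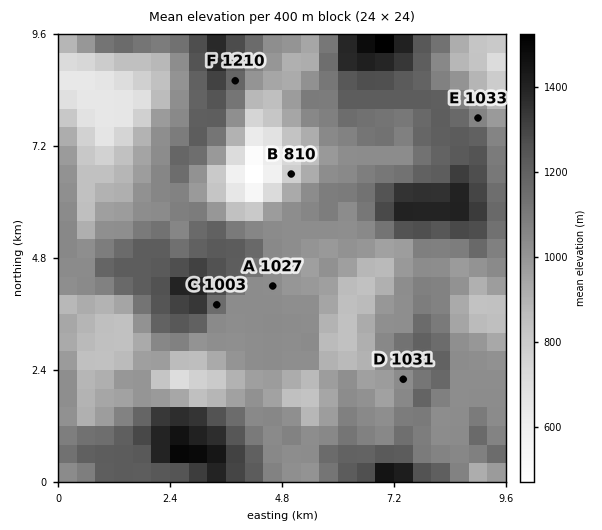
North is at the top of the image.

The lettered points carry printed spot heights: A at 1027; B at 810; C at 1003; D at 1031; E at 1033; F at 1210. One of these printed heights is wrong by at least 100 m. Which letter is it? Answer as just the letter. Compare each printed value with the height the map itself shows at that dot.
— C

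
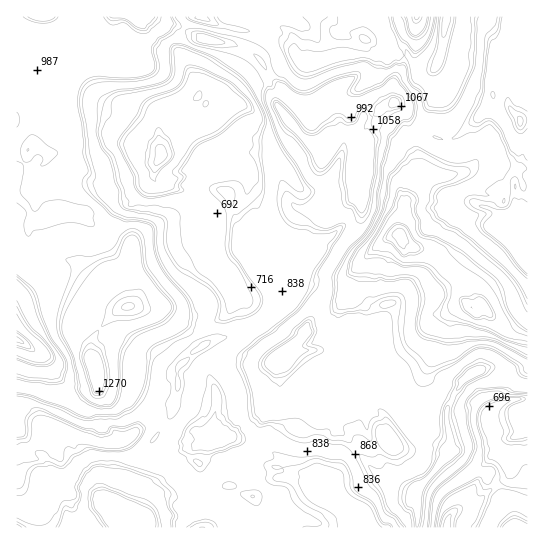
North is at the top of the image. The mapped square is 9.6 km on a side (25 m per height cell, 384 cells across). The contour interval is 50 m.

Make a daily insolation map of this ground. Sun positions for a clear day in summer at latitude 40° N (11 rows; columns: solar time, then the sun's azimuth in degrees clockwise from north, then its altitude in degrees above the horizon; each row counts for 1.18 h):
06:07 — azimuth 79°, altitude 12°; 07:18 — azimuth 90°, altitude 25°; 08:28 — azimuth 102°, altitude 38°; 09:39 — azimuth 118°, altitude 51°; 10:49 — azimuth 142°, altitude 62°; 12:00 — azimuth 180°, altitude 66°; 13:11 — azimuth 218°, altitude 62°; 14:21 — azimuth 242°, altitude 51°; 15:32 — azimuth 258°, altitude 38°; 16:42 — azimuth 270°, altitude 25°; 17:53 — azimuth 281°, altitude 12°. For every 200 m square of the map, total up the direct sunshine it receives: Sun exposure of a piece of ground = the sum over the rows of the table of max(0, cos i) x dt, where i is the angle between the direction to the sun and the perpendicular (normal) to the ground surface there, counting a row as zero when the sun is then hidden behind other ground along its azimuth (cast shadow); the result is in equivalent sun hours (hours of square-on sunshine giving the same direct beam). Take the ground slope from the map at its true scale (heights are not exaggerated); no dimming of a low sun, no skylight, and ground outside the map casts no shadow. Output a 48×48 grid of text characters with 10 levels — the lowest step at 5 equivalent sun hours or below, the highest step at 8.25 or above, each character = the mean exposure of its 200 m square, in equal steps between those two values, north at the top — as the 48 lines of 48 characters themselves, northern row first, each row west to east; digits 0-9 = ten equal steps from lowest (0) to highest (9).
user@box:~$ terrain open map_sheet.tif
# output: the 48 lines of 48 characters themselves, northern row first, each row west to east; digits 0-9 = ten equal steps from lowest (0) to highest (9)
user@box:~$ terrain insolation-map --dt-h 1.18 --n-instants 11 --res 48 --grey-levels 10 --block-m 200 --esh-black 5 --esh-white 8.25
721289888769875510488999888899888866586314666588
998899988887887730023689889988874676676206464689
998888998899866667656667788998878677786316565899
999999998989664666799977748999998878777437656899
999999999999855667779887846884111111276467557899
999989987777786566577888571112117852554186358899
899888788877777678766784415513876127115775558899
898897688888777877766665582279831641333662748889
889997678887788766666455328898883477751104659846
899998578887887787762145663785225698766457587874
999998567877777788715665674214657587788888877778
989999556777666772168766687579998566788888887689
878998662457564636888867677798688666877899988779
878688575536440368888877767796388657767788988889
887889767545206588888867876886489656768887778878
788998788475566388756867877887689656768620488767
899999558662210488867767755588689555456168778776
799999944656368898888557784588778554405498643356
899988984100237899987478889998878654436698876588
887666578621166889875888888888688544327678867889
877888888723656788867888998985396544246687777988
888888887486556787767998899873865620446768778788
888888752486644677767999888855766012006778787779
999998647887434368776799988738656773000678887777
799986688888352534776689988677611111057167898778
779876788877825275377779988576677787847637888877
878867888545773547657768985486687523776865667787
777758987798886757866428862895213688777874254788
776768888999877877610278425387587787866532000778
776678889997788888678872363668888887745766400588
376668658878888864788715418678898997672111000002
026566446778788668887362498678999997568885132000
000355785668676588887666998888999898667612315714
465645685668676787887787888889999999875362577872
310046686668676686687689999999999999865765677787
668876777677786887668689999999989999888857777644
886778777777886887658679999999999999988647566505
767677777788888888678778899999999978988556555568
757776788665889877787887899999999777988666435659
778888887862899778787799899998889677788575545548
988886111006998565411788999999998868787585656788
875553766689988656589998999878887642476587664788
734437333312688854899987899888877887772676764587
779885588887348898999997568888778888414767668766
588875721168865888867998866888878787586666675334
788853678831586888888568985578887777785566653887
888734779888454789999888888536887677775541526856
267568877999856777789988899975788767655421517342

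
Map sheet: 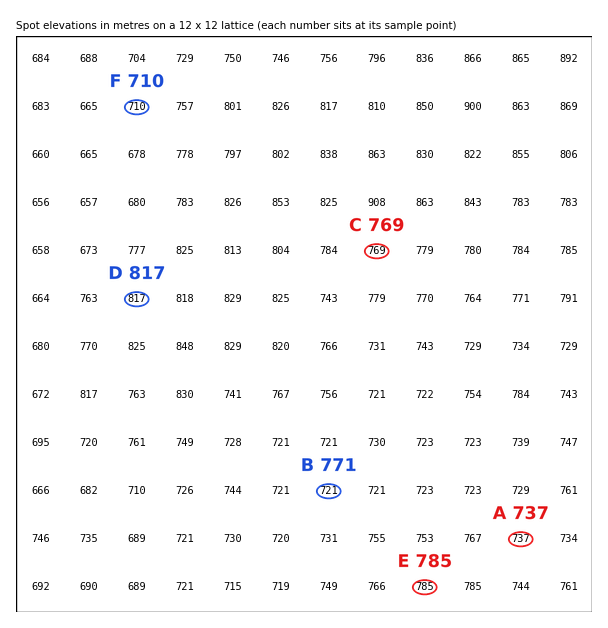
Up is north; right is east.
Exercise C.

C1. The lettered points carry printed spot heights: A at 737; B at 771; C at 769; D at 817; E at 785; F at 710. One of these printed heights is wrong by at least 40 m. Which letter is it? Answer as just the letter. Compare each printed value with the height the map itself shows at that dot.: B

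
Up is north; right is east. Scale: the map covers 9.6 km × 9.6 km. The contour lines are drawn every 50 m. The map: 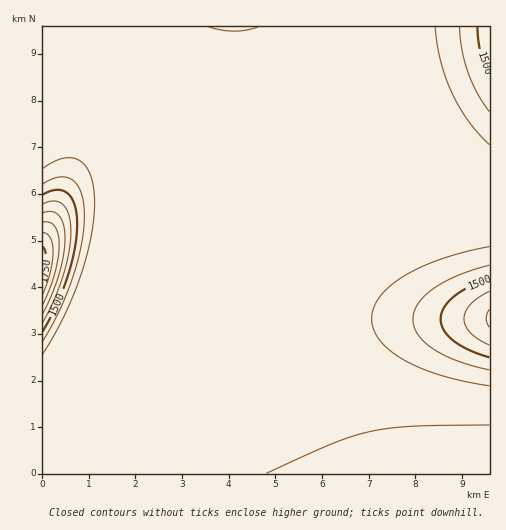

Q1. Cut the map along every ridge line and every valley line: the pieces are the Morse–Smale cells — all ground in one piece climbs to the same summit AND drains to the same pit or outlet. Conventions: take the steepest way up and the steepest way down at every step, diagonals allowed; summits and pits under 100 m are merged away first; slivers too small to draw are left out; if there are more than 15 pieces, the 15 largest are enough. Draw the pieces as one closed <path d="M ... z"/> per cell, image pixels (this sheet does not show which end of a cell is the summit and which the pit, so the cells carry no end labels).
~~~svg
<path d="M409 26l-367 1 1 447 252-1-28-60-10-39 0-41 4-18 11-22 8-12 26-25 45-26 54-20 70-14-9-3-9-11-31-68-13-44z"/><path d="M489 194l-28 4-43 9-38 11-29 12-45 26-30 30-9 15-7 17-4 25 0 22 3 21 8 27 23 53 6 8 194-1z"/><path d="M489 26l-79 1 2 36 10 42 35 77 9 11 5 2 19-2z"/>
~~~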